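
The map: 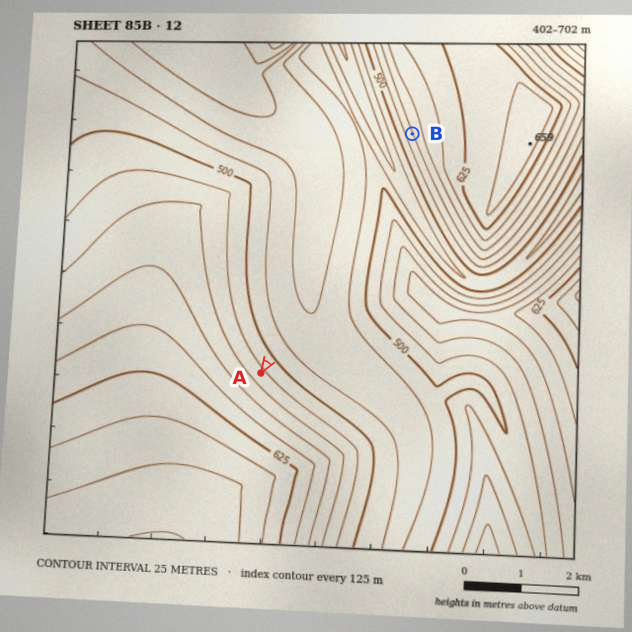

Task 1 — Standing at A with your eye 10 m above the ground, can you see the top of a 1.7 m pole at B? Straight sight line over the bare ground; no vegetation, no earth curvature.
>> yes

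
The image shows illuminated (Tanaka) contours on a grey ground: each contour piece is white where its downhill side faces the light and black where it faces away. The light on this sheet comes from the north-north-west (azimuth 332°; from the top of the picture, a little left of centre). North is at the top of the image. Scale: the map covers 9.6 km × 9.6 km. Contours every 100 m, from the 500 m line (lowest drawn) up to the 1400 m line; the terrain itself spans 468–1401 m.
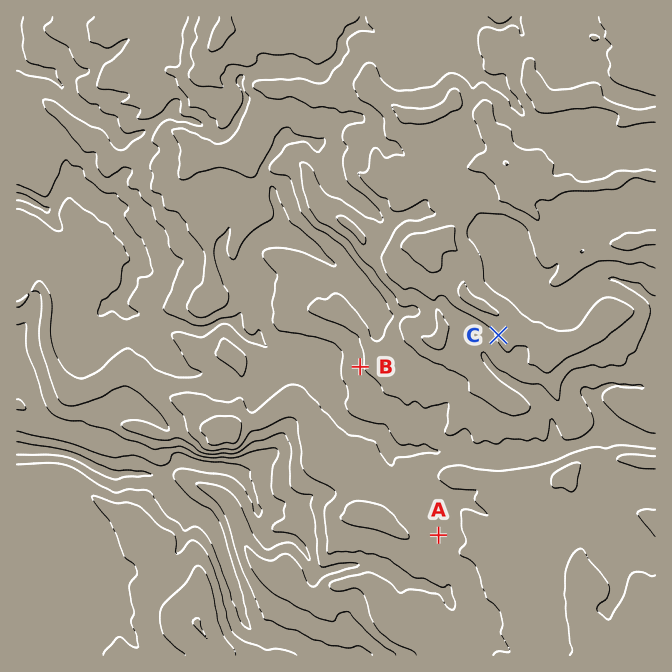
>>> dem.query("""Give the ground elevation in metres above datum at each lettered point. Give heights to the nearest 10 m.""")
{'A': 960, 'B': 990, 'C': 1220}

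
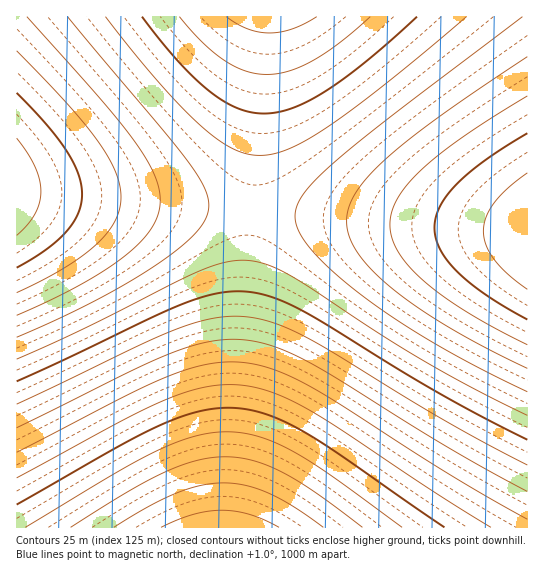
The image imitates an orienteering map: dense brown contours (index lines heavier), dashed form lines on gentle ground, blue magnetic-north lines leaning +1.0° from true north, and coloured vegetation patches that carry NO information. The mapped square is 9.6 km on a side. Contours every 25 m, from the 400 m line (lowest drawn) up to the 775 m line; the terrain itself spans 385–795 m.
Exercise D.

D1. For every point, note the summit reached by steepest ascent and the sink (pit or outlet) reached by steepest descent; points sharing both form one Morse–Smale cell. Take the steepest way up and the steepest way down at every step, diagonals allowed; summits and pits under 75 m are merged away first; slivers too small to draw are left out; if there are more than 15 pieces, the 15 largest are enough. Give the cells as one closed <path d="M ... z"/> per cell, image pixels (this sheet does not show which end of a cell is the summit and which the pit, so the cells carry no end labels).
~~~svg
<path d="M258 211l-5 0-2 3-23 313 299 1 1-295-5-2z"/><path d="M30 193l-14 1 0 333 211 1 25-317z"/><path d="M527 16l-260 0-2 5-13 189 275 22z"/><path d="M266 16l-249 0-1 177 235 18z"/>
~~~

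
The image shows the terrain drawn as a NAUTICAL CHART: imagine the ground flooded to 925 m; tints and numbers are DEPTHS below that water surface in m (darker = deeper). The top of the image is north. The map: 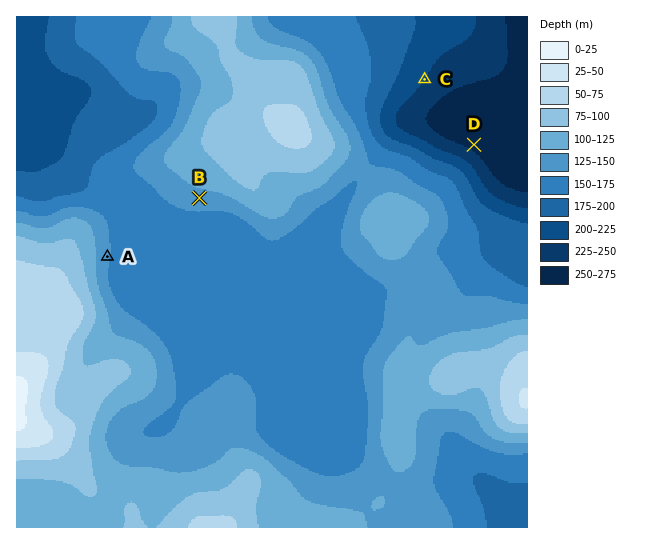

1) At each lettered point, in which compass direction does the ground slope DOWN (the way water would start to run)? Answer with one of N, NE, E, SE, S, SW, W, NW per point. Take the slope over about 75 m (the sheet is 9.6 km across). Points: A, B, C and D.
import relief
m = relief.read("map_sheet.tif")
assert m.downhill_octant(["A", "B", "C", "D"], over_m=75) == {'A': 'E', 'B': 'S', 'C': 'SE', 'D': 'NE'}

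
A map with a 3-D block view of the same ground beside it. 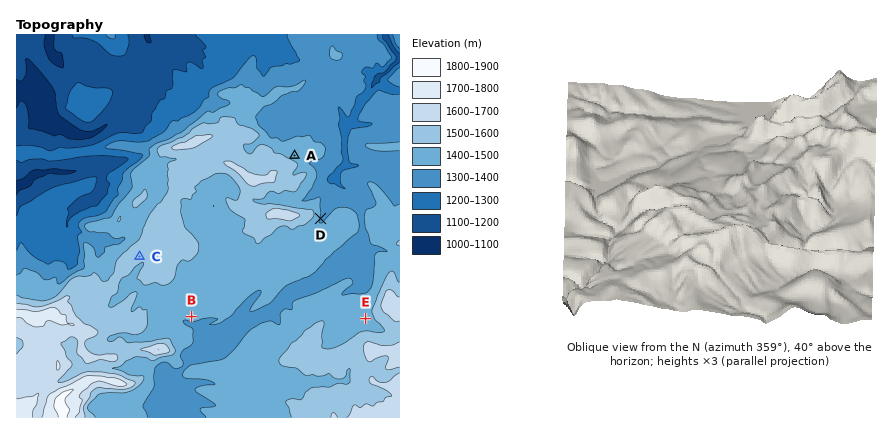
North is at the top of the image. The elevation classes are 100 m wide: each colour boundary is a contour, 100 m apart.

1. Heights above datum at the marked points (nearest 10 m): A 1440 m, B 1420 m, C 1530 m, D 1390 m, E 1450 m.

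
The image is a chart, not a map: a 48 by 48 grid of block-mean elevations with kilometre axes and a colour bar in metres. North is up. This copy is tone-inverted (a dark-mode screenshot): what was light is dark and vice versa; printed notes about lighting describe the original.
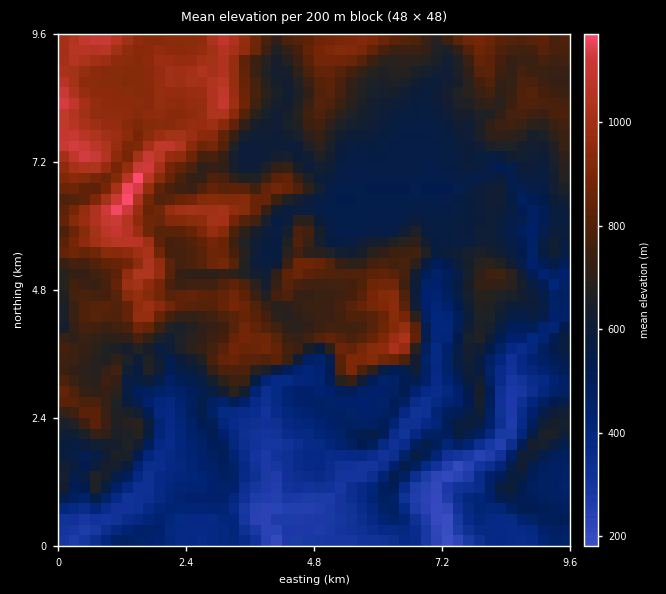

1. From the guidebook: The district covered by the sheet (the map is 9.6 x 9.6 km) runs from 160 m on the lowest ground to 1200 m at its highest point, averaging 640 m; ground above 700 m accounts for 35.3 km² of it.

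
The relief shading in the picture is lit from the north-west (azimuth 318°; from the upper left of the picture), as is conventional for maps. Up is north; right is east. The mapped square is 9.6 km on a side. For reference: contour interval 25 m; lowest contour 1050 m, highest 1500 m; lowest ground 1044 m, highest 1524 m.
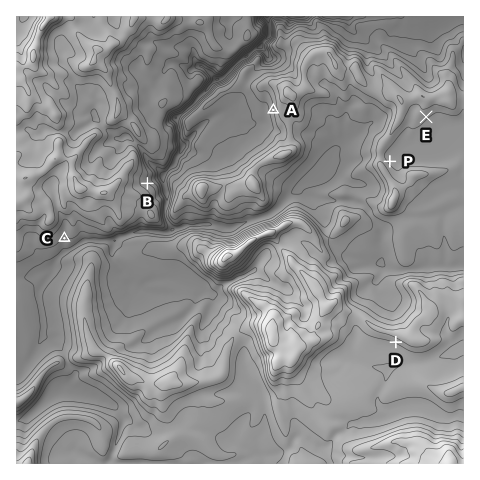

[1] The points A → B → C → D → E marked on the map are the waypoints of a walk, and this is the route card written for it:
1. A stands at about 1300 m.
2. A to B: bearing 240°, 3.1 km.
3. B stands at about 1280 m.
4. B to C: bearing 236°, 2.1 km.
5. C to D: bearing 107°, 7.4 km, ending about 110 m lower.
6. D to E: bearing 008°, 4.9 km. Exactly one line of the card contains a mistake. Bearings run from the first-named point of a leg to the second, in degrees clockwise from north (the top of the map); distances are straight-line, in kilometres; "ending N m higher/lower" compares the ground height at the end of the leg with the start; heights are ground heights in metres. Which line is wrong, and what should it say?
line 5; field sense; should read higher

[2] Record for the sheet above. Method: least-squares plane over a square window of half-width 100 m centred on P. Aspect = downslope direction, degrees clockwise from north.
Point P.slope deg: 7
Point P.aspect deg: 51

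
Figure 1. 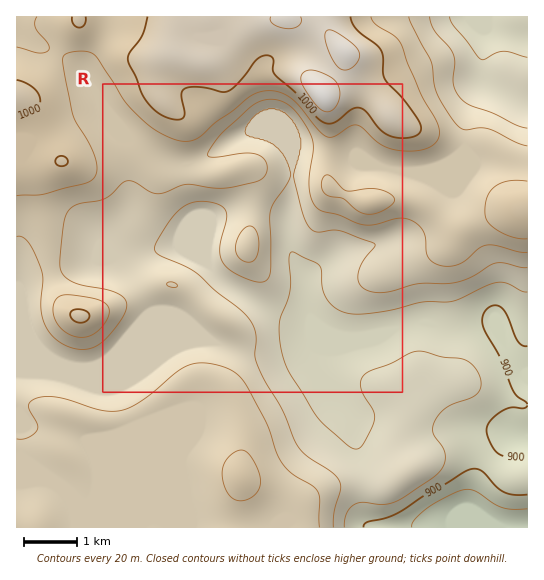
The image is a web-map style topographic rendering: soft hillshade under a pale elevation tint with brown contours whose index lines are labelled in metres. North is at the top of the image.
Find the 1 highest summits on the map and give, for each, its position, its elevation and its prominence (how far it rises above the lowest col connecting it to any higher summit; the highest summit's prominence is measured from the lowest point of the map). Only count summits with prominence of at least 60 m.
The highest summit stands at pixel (322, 95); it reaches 1031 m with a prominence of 167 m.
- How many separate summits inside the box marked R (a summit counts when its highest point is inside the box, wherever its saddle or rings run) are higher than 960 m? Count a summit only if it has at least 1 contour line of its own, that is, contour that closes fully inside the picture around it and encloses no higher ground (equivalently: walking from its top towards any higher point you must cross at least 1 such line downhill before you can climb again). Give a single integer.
3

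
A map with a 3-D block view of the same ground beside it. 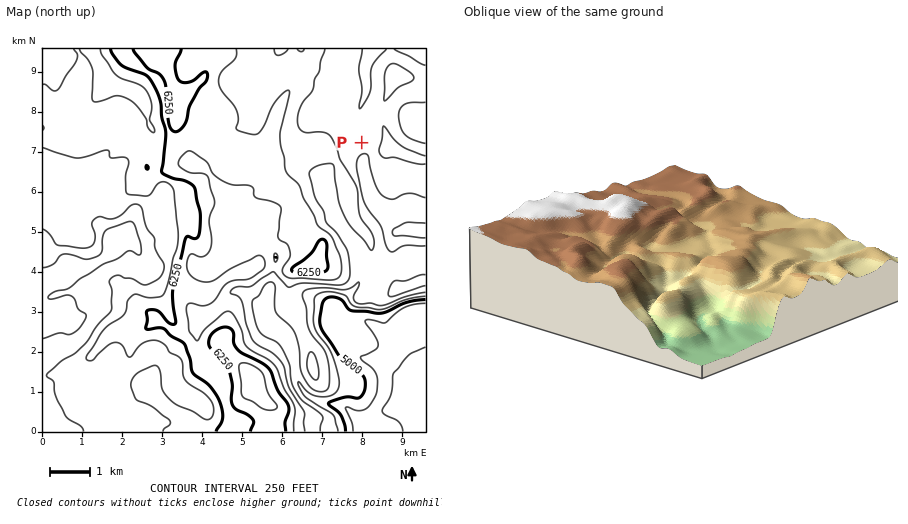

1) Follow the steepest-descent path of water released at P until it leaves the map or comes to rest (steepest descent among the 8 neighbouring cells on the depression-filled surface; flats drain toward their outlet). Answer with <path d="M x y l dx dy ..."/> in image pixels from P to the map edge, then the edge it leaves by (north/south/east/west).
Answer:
<path d="M362 142l-2-2-2-26 8-24 0-8 0-2-2-12 4-10 0-6 2-4"/>
exit: north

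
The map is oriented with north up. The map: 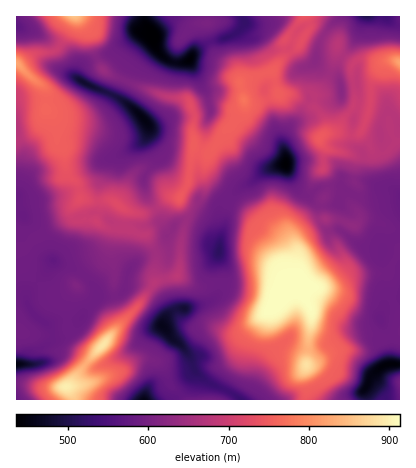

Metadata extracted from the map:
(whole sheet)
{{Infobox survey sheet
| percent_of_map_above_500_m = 96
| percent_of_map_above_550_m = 91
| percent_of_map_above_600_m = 66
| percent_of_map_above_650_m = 47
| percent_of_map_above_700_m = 31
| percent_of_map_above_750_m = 16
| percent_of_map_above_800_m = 7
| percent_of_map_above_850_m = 4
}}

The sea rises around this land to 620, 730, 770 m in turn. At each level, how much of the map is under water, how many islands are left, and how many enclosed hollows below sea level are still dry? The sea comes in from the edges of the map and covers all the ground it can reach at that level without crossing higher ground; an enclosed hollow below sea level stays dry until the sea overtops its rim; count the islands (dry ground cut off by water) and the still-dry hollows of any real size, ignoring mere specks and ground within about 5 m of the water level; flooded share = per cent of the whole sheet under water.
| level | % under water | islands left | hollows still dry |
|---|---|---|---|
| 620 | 44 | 1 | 0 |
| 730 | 78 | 2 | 0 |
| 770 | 90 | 1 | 0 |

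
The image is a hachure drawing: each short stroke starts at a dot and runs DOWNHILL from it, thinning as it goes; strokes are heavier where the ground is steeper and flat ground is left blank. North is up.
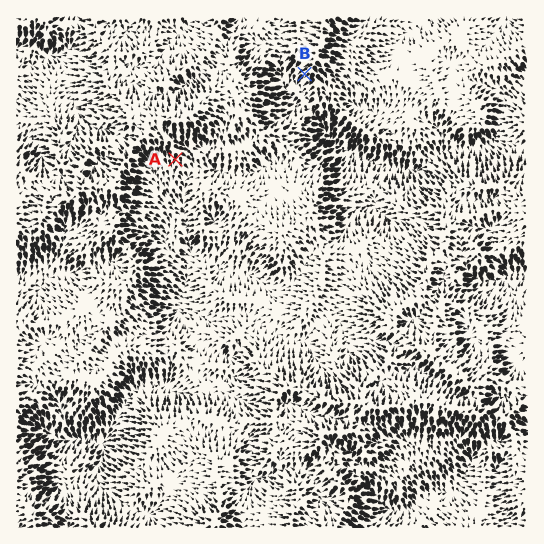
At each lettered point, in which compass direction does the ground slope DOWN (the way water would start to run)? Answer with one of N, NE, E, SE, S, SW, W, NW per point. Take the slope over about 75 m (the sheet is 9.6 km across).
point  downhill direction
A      S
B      SW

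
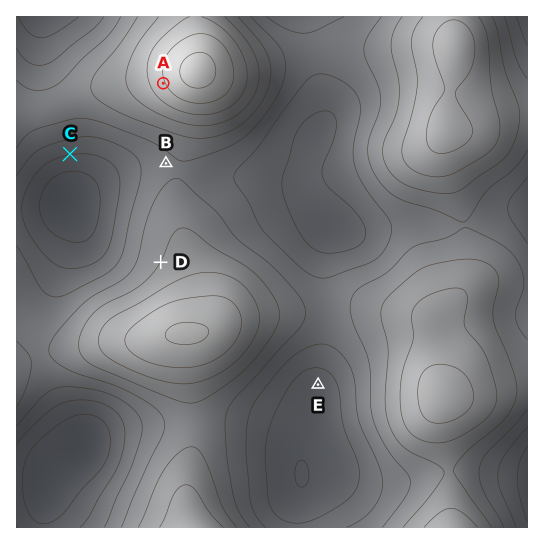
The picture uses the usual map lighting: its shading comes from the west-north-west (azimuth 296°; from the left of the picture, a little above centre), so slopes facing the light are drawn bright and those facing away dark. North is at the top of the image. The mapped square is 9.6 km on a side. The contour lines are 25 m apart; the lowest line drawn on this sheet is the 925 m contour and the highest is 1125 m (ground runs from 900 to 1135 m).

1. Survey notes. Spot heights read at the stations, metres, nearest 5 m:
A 1095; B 995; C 950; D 1025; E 935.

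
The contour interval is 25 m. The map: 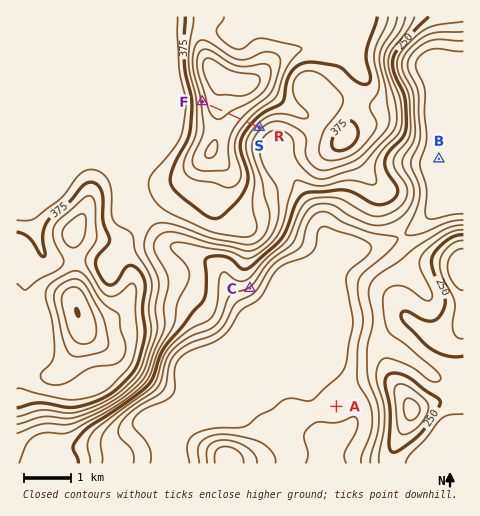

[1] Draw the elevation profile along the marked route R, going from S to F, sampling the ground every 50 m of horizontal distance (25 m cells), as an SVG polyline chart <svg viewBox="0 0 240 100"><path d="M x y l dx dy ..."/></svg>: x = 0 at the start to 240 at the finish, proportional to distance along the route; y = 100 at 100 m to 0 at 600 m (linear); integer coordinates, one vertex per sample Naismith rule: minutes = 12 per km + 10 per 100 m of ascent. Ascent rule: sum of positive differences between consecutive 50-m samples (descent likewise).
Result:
<svg viewBox="0 0 240 100"><path d="M0 53l9-2 9-2 9-2 9-3 9-2 9-2 9-2 8-2 9-1 9-2 9-1 9 0 9-1 9-1 9 0 9-1 9 0 9 0 9-1 9 0 9 0 9 0 9 1 8 0 9 2 9 1 8 2"/></svg>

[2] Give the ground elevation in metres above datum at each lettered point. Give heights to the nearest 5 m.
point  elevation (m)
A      165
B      140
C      195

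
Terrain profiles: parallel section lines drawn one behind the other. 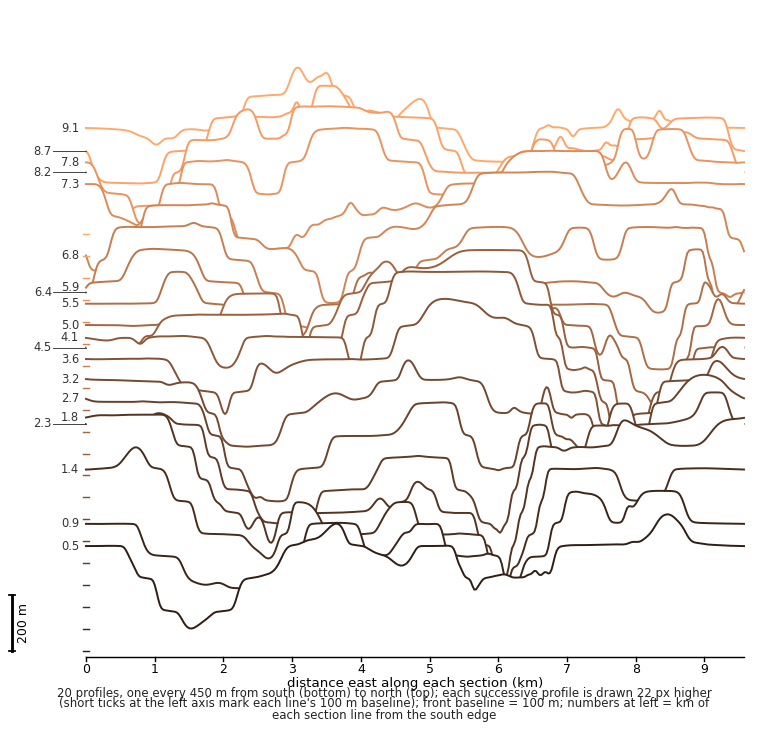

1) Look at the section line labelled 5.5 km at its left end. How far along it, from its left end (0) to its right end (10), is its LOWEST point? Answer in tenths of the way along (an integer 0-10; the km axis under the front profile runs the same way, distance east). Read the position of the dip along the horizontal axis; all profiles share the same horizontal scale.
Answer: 9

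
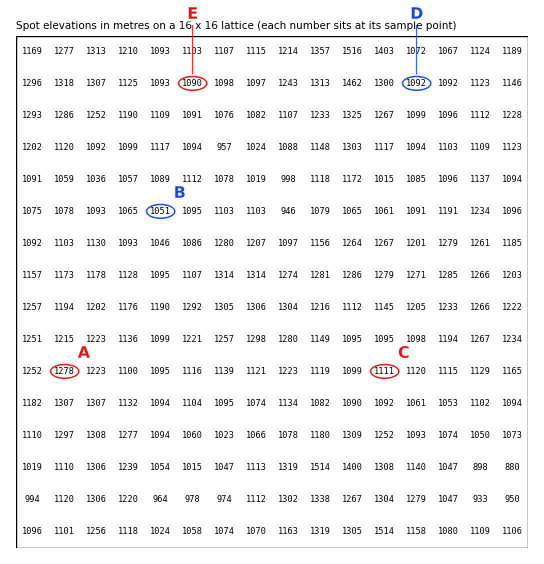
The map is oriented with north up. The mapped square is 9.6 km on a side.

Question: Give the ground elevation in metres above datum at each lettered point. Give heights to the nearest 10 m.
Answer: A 1280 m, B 1050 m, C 1110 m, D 1090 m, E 1090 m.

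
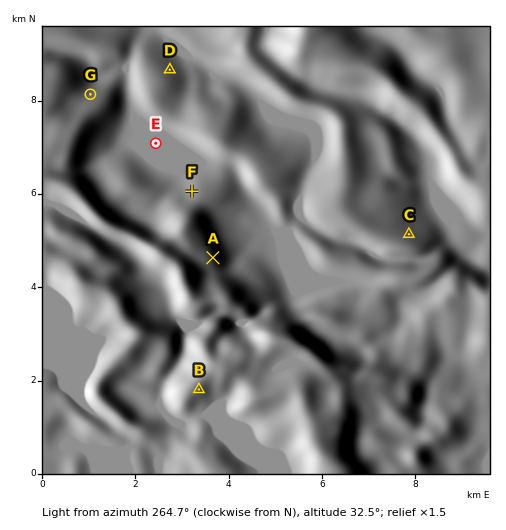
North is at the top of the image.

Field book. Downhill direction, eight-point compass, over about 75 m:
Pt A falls E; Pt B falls SE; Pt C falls NE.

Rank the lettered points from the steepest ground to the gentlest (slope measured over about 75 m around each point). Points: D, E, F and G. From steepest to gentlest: G D F E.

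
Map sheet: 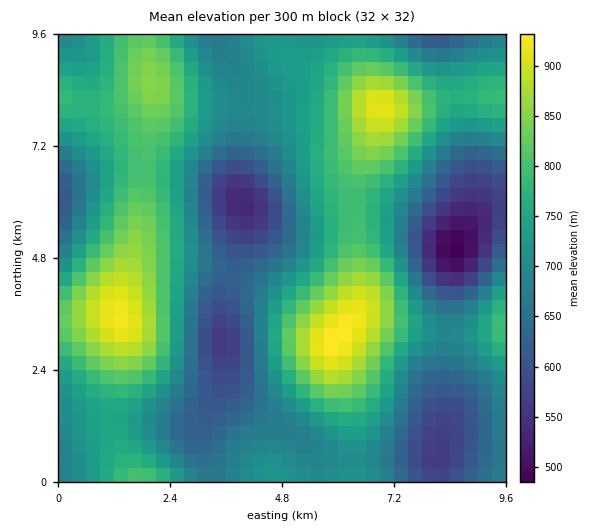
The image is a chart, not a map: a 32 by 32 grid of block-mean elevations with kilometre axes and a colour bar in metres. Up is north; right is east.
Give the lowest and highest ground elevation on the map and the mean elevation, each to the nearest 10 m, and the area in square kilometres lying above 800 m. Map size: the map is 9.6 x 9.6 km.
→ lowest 480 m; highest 940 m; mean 720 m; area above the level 20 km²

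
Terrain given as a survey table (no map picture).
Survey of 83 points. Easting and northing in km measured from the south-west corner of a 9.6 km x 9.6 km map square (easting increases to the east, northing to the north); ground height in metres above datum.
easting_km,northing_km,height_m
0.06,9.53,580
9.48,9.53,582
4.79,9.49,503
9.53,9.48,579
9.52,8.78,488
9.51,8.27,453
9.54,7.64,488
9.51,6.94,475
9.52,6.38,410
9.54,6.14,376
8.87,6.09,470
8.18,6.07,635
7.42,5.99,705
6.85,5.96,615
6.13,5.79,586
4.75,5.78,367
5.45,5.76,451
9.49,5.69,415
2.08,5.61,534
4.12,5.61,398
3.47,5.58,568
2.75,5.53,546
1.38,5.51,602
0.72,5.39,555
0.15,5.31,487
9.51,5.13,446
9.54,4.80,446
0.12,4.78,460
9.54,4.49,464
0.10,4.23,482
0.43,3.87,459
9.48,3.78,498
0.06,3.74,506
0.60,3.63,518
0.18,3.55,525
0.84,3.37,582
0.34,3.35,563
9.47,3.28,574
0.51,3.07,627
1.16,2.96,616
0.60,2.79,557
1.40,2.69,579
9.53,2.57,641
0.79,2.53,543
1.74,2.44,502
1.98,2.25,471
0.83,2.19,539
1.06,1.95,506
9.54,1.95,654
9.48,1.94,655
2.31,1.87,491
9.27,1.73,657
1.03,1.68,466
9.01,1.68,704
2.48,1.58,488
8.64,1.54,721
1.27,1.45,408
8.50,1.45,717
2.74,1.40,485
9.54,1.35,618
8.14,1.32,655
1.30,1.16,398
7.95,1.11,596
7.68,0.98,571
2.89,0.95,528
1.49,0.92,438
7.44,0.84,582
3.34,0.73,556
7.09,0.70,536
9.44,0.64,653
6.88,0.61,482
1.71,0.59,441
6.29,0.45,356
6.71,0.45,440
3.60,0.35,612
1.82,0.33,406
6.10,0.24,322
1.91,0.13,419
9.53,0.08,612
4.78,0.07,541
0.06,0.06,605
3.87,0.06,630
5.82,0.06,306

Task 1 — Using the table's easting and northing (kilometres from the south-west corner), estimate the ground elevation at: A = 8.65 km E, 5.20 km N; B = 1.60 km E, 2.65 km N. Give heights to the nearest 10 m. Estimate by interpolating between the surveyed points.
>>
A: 530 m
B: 540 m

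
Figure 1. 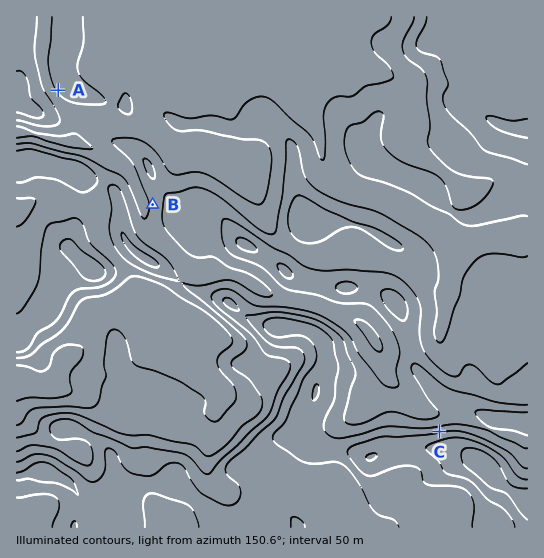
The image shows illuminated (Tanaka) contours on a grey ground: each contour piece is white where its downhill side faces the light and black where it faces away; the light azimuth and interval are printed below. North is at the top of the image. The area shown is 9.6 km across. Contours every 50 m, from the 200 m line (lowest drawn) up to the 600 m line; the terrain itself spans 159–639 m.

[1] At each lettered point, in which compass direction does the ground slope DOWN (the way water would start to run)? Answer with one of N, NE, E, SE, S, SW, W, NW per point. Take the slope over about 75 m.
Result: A SW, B W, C N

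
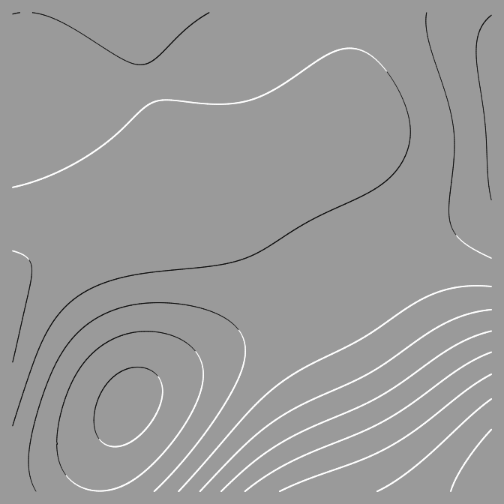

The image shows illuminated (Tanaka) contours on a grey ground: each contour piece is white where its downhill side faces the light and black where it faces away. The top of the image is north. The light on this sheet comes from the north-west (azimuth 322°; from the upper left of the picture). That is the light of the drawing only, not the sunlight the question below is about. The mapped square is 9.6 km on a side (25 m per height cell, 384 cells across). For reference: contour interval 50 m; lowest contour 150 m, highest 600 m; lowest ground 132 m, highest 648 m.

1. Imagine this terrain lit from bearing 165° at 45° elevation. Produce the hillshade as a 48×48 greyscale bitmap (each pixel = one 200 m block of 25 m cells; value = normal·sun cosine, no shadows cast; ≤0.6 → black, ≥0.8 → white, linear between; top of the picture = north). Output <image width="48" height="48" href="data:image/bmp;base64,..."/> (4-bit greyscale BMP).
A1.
<image width="48" height="48" href="data:image/bmp;base64,Qk32BAAAAAAAAHYAAAAoAAAAMAAAADAAAAABAAQAAAAAAIAEAAATCwAAEwsAABAAAAAAAAAAAAAAABEREQAiIiIAMzMzAERERABVVVUAZmZmAHd3dwCIiIgAmZmZAKqqqgC7u7sAzMzMAN3d3QDu7u4A////AIh3ZmVUQzIhEQAAARESIzNERVVVZmZmZoiHdmZVRDIiERAAARESIjM0REVVVVZmZpmIh3ZlVDMiIRERERESIiMzNEREVVVVVamZiHdmVUMyIhERERESIiIzMzNERERVVaqpmId2ZVRDMiIhERIiIiIiMzMzRERERLqqmYh3ZlVEMyIiIiIiIiIiIzMzMzRERLuqqZmId2VUQzMyIiIiIiIiIiIzMzMzM7u7qqmYh3ZlVEMzMzMzIiIiIiIiMzMzM7u7uqqZiHdmVVREMzMzMzMyIiIiIiMzIru7u7qqmYh3ZlVURERDMzMzMiIiIiIiIru7u7u6qZiHd2ZVVURERDMzMzMiIiIiIru7y7u7uqmYh3dmZVVVRERDMzMzIiIiIbu8zMzLu7qpmId3ZmZVVVRERDMzMiIiIbu8zMzMzLuqqZiId3ZmZVVVREMzMyIiEau8zMzMzMu7qpmYiHd3ZmZVVERDMzIiIau7zMzd3MzLuqqZiIh3d2ZmVVREMzMiIaq7zM3d3czMu6qpmYiId3dmZVVEQzMiIZq7vMzd3dzMy7qqmZmIiHd2ZmVVRDMyIpqrvMzN3dzMy7uqqZmYiId3dmZVVEQzIpmqu8zM3dzMy7u6qpmZmIiHd2ZlVURDMomaq7zMzMzMy7u6qqmZmYiIh3dmZVREM4iZqru8zMzMu7u6qqqZmZmIiHd2ZlVUQ3iJmqq7u7u7u7uqqqqZmZmZiIh3dmZVRHeImZqqq7u7u6qqqqqpmZmZmYiHd3ZmVXd4iJmaqqqqqqqqqqqqqZmZmZmIh3d2ZWd3eIiZmZmaqqqqmZqqqqqpmZmYiId3dmZnd3iIiJmZmZmZmZmZqqqqqpmZmIiHd2ZmZ3d3iIiImZmZmZmZqqqqqqmZmZiIh2ZmZmd3d4iIiIiZmZmZmqqqqqqpmZmIiGZmZmZnd3d4iIiIiZmZmaqqqqqqmZmZiGZmZmZmd3d3eIiIiImZmZqqqqqqmZmZmGZmZmZmZnd3d3iIiIiZmZmaqqqqqZmZmWZmZmZmZmd3d3d4iIiImZmZmqqqmZmZmWZmZmZmZmd3d3d3eIiIiJmZmZmZmZmZmXZmZmZmZnd3d3d3d3eIiIiZmZmZmZmZmXd3dmZnd3d3d3d3d3d3iIiImZmZmZmZmXd3d3d3d3d3d3d3d3d3d3iIiIiIiIiImYh3d3d3d3d3d3d3d3d3d3d4iIiIiIiIiYiIiIiHd3d3d3d3dmZmd3d3eIiIiIiIiIiIiIiIiIiHd3d3dmZmZ3d3d3eIiIiIiJmIiIiIiIiIh3d3d2ZmZmd3d3d3iIiIiJmZmIiIiIiIiId3d3ZmZmd3d3d3eIiIiZmZmZmZmZiIiIiHd3d3Znd3d3d3eIiIiZmZmZmZmZmZmIiIh3d3d3d3d3d3iIiImZmZmZmZmZmZmZmIiId3d3d3d3d4iIiJmaqZmZmZmZmZmZmZmIiId3d3d3eIiIiZmaqpmZmZmaqqqqqZmZmIiId3d4iIiJmZmqqqmZmZmqqqqqqqmZmYiIiIiIiIiZmZqg=="/>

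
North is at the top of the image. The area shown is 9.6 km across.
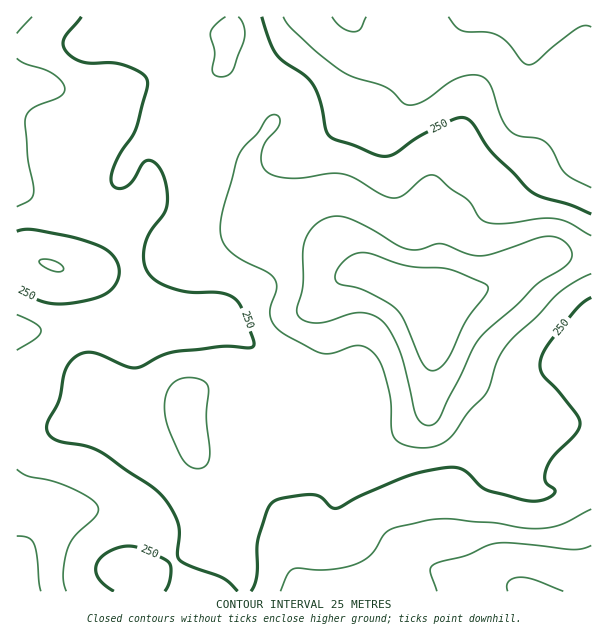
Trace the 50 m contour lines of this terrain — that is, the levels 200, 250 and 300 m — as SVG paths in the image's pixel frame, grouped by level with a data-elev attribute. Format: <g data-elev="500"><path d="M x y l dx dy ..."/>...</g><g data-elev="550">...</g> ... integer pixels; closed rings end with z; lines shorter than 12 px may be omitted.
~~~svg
<g data-elev="200"><path d="M437 591l-7-19 2-6 9-4 26-7 24-11 19-1 63 7 9-1 9-4"/><path d="M17 536l12 2 5 7 7 46"/><path d="M591 27l-6-2-7 3-25 19-17 15-8 3-6-3-13-18-9-8-12-4-26-1-6-4-8-10"/><path d="M366 17l-5 12-7 3-12-4-10-11"/></g><g data-elev="250"><path d="M165 591l5-13 1-9-2-6-6-5-19-8-15-4-10 1-11 5-7 6-4 6-1 8 2 6 6 6 10 7"/><path d="M251 591l6-15 0-30 2-12 10-27 4-5 6-3 24-4 12 0 7 3 10 10 4 0 26-13 45-19 19-5 26-4 7 1 6 3 16 15 10 5 40 10 12-1 10-5 2-3-1-3-6-4-3-5 1-12 7-12 24-24 3-6 0-4-3-8-16-19-18-20-3-7 0-8 8-15 24-31 10-11 9-6"/><path d="M17 289l18 10 12 4 13 1 17-2 19-4 12-6 9-10 2-10-2-9-4-8-7-6-10-4-24-8-34-7-12-1-9 2"/><path d="M591 214l-21-9-29-8-11-6-38-38-19-30-8-5-7 0-12 5-27 14-24 17-8 2-10-1-23-10-22-7-6-7-6-29-6-16-9-11-21-13-8-8-6-11-8-26"/><path d="M81 17l-17 22 0 8 5 7 8 6 9 3 25 0 14 2 15 7 7 8 0 9-11 39-4 8-15 23-4 11-2 9 1 4 2 4 5 2 6-2 8-7 10-17 6-3 7 4 7 12 4 15 0 15-3 7-13 17-5 12-3 15 4 13 9 11 18 8 17 3 28 1 14 4 5 5 4 6 12 36-1 3-4 1-25-2-51 6-11 3-19 11-8 2-10-2-30-13-8-1-7 2-8 6-6 9-7 30-11 23-1 9 4 6 6 4 29 5 13 5 57 39 13 14 9 18 1 11-2 21 2 6 10 6 33 12 7 4 9 9"/></g><g data-elev="300"><path d="M425 425l7 0 7-6 34-70 9-13 34-31 21-21 24-15 8-6 2-5 1-6-3-6-5-5-9-4-12 0-49 16-15 3-12-2-26-10-6 0-16 6-12-1-10-4-34-20-21-8-8-1-8 2-8 4-7 8-5 9-3 9 0 36-6 24 1 7 5 5 11 3 12-1 22-8 11-1 12 1 10 6 9 10 9 18 5 18 11 47 4 7z"/></g>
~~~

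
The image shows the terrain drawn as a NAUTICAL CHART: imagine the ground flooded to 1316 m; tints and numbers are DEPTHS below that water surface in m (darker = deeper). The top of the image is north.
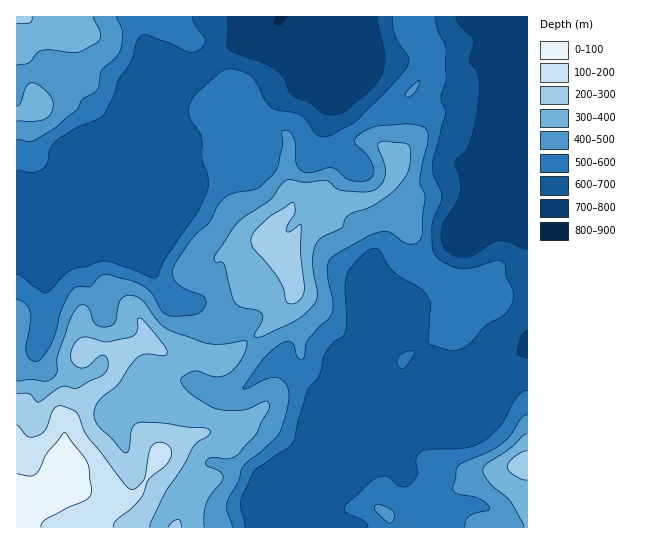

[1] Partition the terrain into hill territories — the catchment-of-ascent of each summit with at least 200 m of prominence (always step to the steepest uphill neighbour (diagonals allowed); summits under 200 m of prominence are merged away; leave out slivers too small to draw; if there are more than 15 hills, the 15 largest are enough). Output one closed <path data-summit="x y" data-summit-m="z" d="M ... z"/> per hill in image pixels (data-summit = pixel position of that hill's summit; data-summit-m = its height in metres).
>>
<path data-summit="69 482" data-summit-m="1292" d="M527 16l-245 0-4 5-17 7-10 8-33 19-38 35-7 15-1 10-1 27 4 20-23 56-11 14-14 1-12-4-61 0-11-4-27 4 1 299 297 0 1-7-4-12 8-16 26-17 20-21 29-20 11-11 17-1 9-7 16-7 5-4-3-22 4-4 18-8 30 0 27-24z"/><path data-summit="17 17" data-summit-m="1028" d="M281 16l-264 0-1 211 27-2 11 4 61 0 12 4 14-1 11-14 23-56-4-20 1-27 1-10 7-15 38-35 33-19 10-8 17-7z"/><path data-summit="526 465" data-summit-m="1062" d="M527 348l-26 23-30 0-18 8-4 4 3 22-5 4-16 7-9 7-17 1-11 11-29 20-20 21-26 17-8 16 4 18 212 1z"/>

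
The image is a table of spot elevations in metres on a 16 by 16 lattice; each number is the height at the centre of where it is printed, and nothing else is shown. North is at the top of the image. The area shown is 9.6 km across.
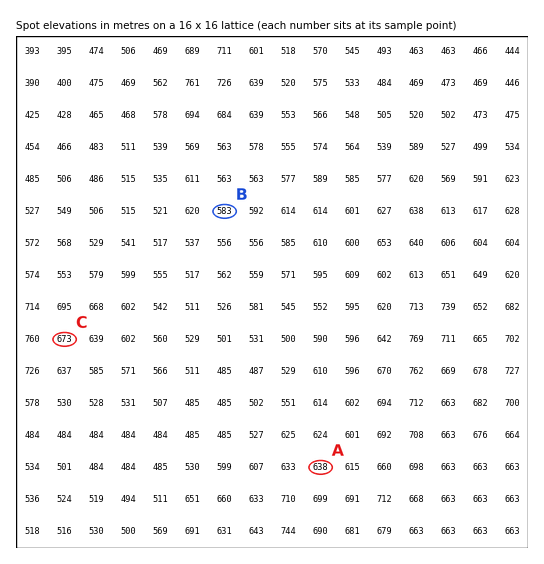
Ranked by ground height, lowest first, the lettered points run B A C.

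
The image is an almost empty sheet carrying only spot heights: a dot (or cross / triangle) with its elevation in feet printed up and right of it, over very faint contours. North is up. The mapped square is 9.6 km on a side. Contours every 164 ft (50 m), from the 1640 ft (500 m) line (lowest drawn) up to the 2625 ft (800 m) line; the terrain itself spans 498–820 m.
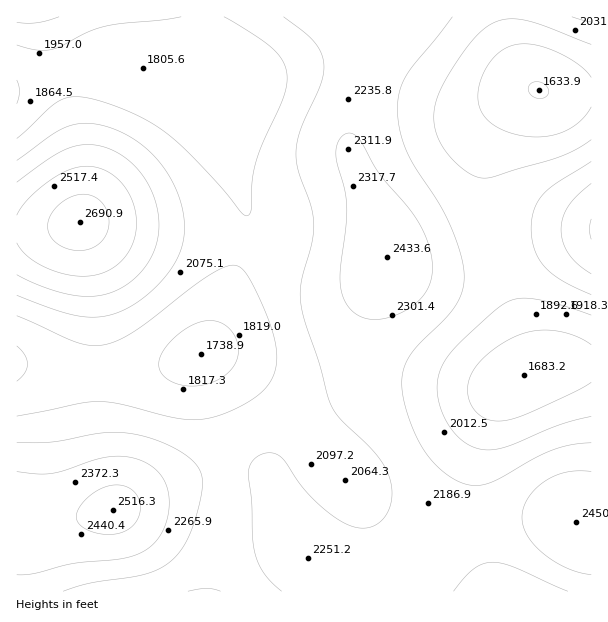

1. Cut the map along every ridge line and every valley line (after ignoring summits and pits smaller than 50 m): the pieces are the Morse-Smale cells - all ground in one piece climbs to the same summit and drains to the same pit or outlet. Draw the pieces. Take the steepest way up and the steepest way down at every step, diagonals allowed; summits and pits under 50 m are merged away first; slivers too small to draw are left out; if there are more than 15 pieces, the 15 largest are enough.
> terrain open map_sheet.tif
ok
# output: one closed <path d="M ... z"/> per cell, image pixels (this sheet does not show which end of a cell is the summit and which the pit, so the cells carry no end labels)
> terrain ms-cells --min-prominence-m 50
<path d="M200 355l-36 12-45 6-42 0-50-7-11 0 0 164 4 9 4 16 2 37 185-1 11-64 1-44-6-39-17-70z"/><path d="M383 16l-178 1-6 66 4 3 15 4 2 5 8 55 19 62 0 21-4 15 65 23 22 5 23 0 13-4 14-6 8-8-10-42-26-57-3-15 3-25 21-84 5-12z"/><path d="M125 64l-23 0-25 4-54 16-7 3 0 141 25 1 36-6 13 0 50 9 67 8 35 8 5-15 0-21-19-62-10-60-23-5-54-18z"/><path d="M510 16l-126 0-8 10-21 79-6 39 3 15 26 57 10 42 8 6 18 4 33 2 32-5 20-7-9-33-4-27 1-46 7-21 14-20 19-17 9-4-10-13-8-17-6-22z"/><path d="M210 354l-9 0-2 9 18 81 6 39 0 30-12 78 179 1 12-9 18-19 10-16 4-12 0-17-6-18-20-40-4-3-33 18-17 6-6 0-48-63-31-31-32-22z"/><path d="M90 223l-74 7 0 135 61 8 42 0 45-6 39-13 7-9 7-16 25-80-2-2-33-7-67-8z"/><path d="M245 248l-4 4-24 77-7 16-6 8 15 3 18 10 32 22 31 31 48 63 6 0 17-6 34-18-32-57-6-20-3-21 3-42 21-58-8 6-14 6-13 4-23 0-22-5z"/><path d="M498 259l-19 6-32 5-33-2-18-4-7-5-3 4-19 55-3 42 3 21 6 20 32 56 3 0 42-27 48-39 32-20 0-14-4-16z"/><path d="M591 362l-34 2-35 12-24 15-48 39-44 28 22 43 6 18-2 27 9-11 9-5 36-7 45-5 29 0 16 4 11 4 5-1z"/><path d="M539 90l-12 4-19 17-14 20-7 21-1 46 4 27 10 34 51-17 41-9 0-140-46-1z"/><path d="M560 518l-48 2-36 4-26 6-9 5-8 8-18 27-24 21 200 1 1-65z"/><path d="M204 16l-187 0-1 70 49-14 37-8 23 0 16 3 59 18-1-19 5-24z"/><path d="M591 234l-40 8-52 18 30 91 1 22 27-9 35-2z"/><path d="M591 16l-80 1 1 21 6 22 8 17 11 13 9 2 46 0z"/><path d="M17 530l-1 61 8 1 0-37z"/>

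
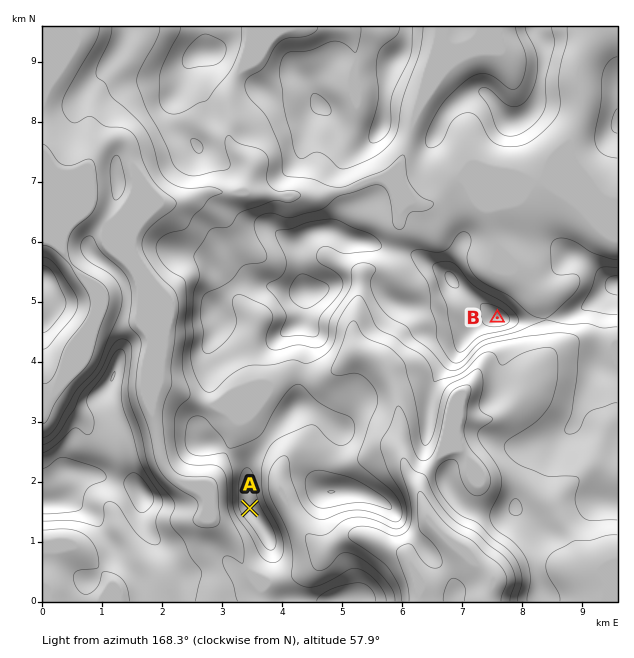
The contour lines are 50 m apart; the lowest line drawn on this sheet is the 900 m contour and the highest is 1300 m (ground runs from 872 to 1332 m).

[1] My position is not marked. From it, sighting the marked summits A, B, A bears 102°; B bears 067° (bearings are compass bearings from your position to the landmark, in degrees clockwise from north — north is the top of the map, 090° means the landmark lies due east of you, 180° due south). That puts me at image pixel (116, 480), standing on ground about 1140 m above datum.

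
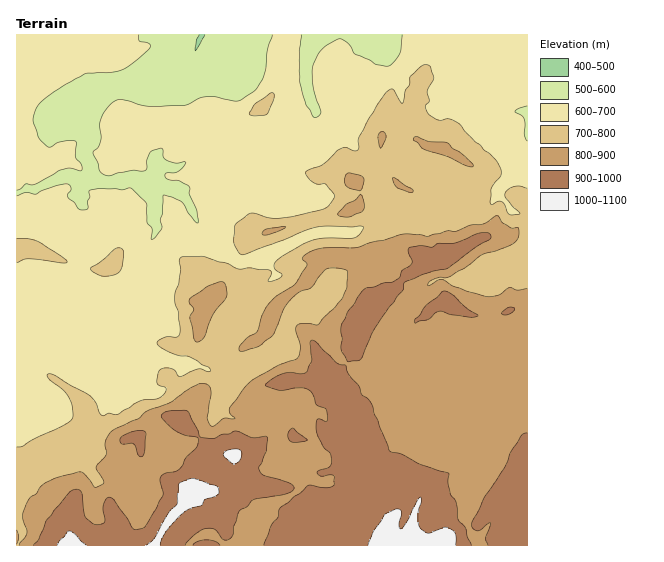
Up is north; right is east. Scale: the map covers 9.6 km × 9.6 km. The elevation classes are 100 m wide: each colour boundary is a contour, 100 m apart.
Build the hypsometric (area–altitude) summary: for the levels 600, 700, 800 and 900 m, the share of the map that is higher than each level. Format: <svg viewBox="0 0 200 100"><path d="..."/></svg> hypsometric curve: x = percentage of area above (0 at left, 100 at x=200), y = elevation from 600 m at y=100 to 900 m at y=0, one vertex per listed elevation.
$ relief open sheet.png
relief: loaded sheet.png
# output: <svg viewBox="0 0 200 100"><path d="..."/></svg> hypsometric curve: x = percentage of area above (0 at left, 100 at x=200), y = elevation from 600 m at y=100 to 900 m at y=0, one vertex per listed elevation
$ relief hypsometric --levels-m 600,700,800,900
<svg viewBox="0 0 200 100"><path d="M184 100l-68-33-37-34-46-33"/></svg>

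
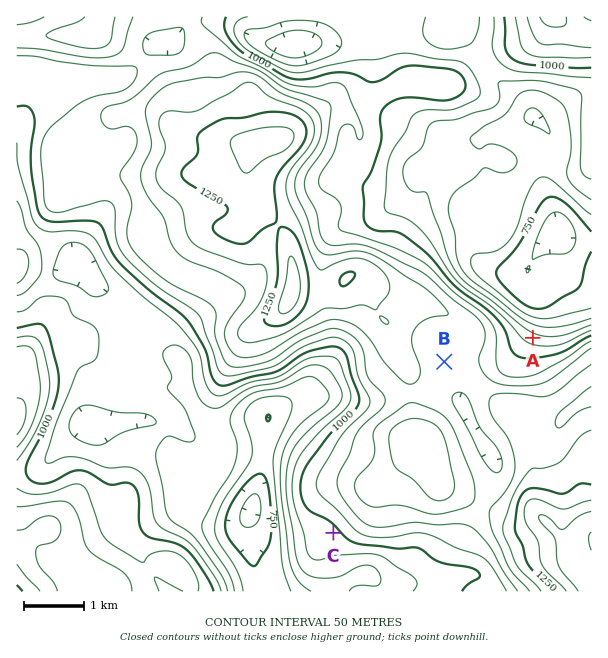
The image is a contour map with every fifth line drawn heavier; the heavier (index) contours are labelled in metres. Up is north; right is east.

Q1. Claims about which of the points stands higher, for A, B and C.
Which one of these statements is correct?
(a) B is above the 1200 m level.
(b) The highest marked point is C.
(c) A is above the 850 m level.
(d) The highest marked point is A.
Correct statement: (c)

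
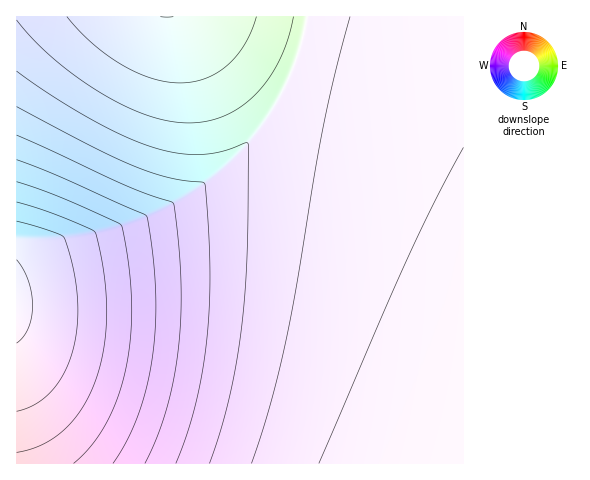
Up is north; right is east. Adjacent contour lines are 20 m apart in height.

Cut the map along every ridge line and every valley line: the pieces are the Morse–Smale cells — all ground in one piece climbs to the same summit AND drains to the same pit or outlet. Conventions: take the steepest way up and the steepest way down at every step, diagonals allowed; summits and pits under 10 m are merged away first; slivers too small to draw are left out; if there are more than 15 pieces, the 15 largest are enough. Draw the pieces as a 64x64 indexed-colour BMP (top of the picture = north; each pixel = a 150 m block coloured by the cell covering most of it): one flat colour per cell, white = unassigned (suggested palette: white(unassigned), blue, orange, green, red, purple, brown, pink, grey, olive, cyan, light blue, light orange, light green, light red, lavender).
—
<image width="64" height="64" href="data:image/bmp;base64,Qk12CAAAAAAAAHYAAAAoAAAAQAAAAEAAAAABAAQAAAAAAAAIAAATCwAAEwsAABAAAAAAAAAA////ALR3HwAOf/8ALKAsACgn1gC9Z5QAS1aMAMJ34wB/f38AIr28AM++FwDox64AeLv/AIrfmACWmP8A1bDFABERERERERERERERERERERERERERERERERERERERERERERERERERERERERERERERERERERERERERERERERERERERERERERERERERERERERERERERERERERERERERERERERERERERERERERERERERERERERERERERERERERERERERERERERERERERERERERERERERERERERERERERERERERERERERERERERERERERERERERERERERERERERERERERERERERERERERERERERERERERERERERERERERERERERERERERERERERERERERERERERERERERERERERERERERERERERERERERERERERERERERERERERERERERERERERERERERERERERERERERERERERERERERERERERERERERERERERERERERERERERERERERERERERERERERERERERERERERERERERERERERERERERERERERERERERERERERERERERERERERERERERERERERERERERERERERERERERERERERERERERERERERERERERERERERERERERERERERERERERERERERERERERERERERERERERERERERERERERERERERERERERERERERERERERERERERERERERERERERERERERERERERERERERERERERERERERERERERERERERERERERERERERERERERERERERERERERERERERERERERERERERERERERERERERERERERERERERERERERERERERERERERERERERERERERERERERERERERERERERERERERERERERERERERERERERERERERERERERERERERERERERERERERERERERERERERERERERERERERERERERERERERERERERERERERERERERERERERERERERERERERERERERERERERERERERERERERERERERERERERERERERERERERERERERERERERERERERERERERERERERERERERERERERERERERERERERERERERERERERERERERERERERERERERERERERERERERERERERERERERERERERERERERERERERERERERERERERERERERERERERERERERERERERERERERERERERERERERERERIREREREREREREREREREREREREREREREREREREREREREiERERERERERERERERERERERERERERERERERERERERESIiIRERERERERERERERERERERERERERERERERERERERIiIiIhEREREREREREREREREREREREREREREREREREREiIiIiIiERERERERERERERERERERERERERERERERERESIiIiIiIiIRERERERERERERERERERERERERERERERERIiIiIiIiIiIhEREREREREREREREREREREREREREREREiIiIiIiIiIiIhERERERERERERERERERERERERERERESIiIiIiIiIiIiIhERERERERERERERERERERERERERERIiIiIiIiIiIiIiIhEREREREREREREREREREREREREREiIiIiIiIiIiIiIiIhERERERERERERERERERERERERESIiIiIiIiIiIiIiIiIRERERERERERERERERERERERERIiIiIiIiIiIiIiIiIiEREREREREREREREREREREREREiIiIiIiIiIiIiIiIiIiERERERERERERERERERERERESIiIiIiIiIiIiIiIiIiIhERERERERERERERERERERERIiIiIiIiIiIiIiIiIiIiIREREREREREREREREREREREiIiIiIiIiIiIiIiIiIiIiERERERERERERERERERERESIiIiIiIiIiIiIiIiIiIiIhERERERERERERERERERERIiIiIiIiIiIiIiIiIiIiIiIREREREREREREREREREREiIiIiIiIiIiIiIiIiIiIiIhERERERERERERERERERESIiIiIiIiIiIiIiIiIiIiIiIRERERERERERERERERERIiIiIiIiIiIiIiIiIiIiIiIiEREREREREREREREREREiIiIiIiIiIiIiIiIiIiIiIiIhERERERERERERERERESIiIiIiIiIiIiIiIiIiIiIiIiERERERERERERERERERIiIiIiIiIiIiIiIiIiIiIiIiIhEREREREREREREREREiIiIiIiIiIiIiIiIiIiIiIiIiERERERERERERERERESIiIiIiIiIiIiIiIiIiIiIiIiIhERERERERERERERERIiIiIiIiIiIiIiIiIiIiIiIiIiEREREREREREREREREiIiIiIiIiIiIiIiIiIiIiIiIiIhERERERERERERERESIiIiIiIiIiIiIiIiIiIiIiIiIiERERERERERERERERIiIiIiIiIiIiIiIiIiIiIiIiIiIREREREREREREREREiIiIiIiIiIiIiIiIiIiIiIiIiIiERERERERERERERESIiIiIiIiIiIiIiIiIiIiIiIiIiIRERERERERERERERIiIiIiIiIiIiIiIiIiIiIiIiIiIhEREREREREREREREiIiIiIiIiIiIiIiIiIiIiIiIiIiERERERERERERERESIiIiIiIiIiIiIiIiIiIiIiIiIiIhERERERERERERER"/>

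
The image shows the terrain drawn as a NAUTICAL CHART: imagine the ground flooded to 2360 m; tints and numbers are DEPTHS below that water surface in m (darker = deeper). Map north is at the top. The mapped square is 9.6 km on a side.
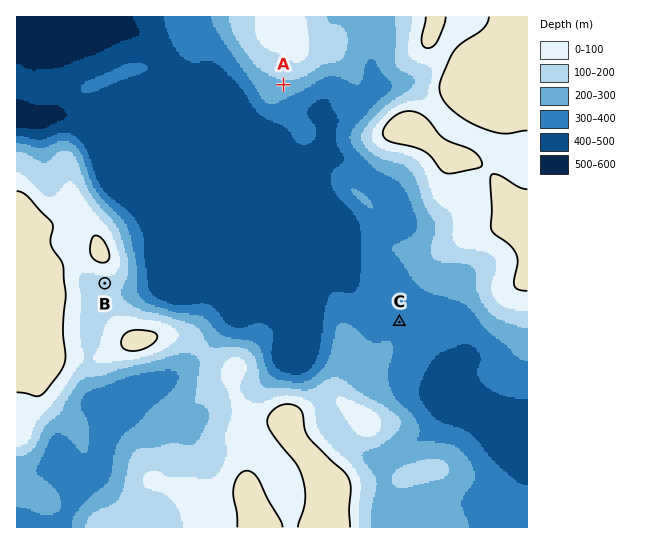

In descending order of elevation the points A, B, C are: B A C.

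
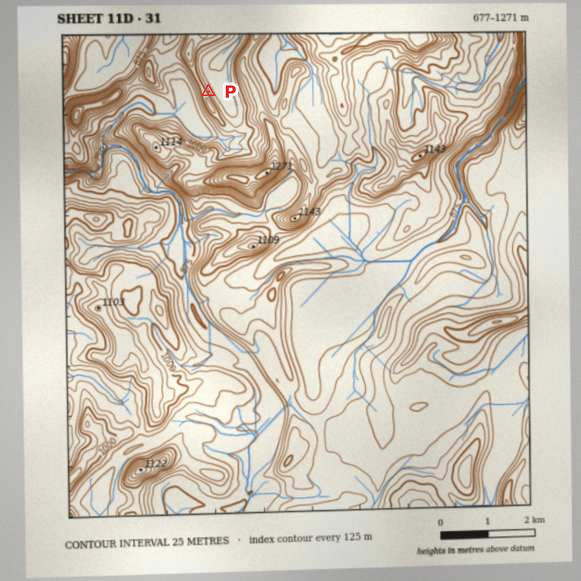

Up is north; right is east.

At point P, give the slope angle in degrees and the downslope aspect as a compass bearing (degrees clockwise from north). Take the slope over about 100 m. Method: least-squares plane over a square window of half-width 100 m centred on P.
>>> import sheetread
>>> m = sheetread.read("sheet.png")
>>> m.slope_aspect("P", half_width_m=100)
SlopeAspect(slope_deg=21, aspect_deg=62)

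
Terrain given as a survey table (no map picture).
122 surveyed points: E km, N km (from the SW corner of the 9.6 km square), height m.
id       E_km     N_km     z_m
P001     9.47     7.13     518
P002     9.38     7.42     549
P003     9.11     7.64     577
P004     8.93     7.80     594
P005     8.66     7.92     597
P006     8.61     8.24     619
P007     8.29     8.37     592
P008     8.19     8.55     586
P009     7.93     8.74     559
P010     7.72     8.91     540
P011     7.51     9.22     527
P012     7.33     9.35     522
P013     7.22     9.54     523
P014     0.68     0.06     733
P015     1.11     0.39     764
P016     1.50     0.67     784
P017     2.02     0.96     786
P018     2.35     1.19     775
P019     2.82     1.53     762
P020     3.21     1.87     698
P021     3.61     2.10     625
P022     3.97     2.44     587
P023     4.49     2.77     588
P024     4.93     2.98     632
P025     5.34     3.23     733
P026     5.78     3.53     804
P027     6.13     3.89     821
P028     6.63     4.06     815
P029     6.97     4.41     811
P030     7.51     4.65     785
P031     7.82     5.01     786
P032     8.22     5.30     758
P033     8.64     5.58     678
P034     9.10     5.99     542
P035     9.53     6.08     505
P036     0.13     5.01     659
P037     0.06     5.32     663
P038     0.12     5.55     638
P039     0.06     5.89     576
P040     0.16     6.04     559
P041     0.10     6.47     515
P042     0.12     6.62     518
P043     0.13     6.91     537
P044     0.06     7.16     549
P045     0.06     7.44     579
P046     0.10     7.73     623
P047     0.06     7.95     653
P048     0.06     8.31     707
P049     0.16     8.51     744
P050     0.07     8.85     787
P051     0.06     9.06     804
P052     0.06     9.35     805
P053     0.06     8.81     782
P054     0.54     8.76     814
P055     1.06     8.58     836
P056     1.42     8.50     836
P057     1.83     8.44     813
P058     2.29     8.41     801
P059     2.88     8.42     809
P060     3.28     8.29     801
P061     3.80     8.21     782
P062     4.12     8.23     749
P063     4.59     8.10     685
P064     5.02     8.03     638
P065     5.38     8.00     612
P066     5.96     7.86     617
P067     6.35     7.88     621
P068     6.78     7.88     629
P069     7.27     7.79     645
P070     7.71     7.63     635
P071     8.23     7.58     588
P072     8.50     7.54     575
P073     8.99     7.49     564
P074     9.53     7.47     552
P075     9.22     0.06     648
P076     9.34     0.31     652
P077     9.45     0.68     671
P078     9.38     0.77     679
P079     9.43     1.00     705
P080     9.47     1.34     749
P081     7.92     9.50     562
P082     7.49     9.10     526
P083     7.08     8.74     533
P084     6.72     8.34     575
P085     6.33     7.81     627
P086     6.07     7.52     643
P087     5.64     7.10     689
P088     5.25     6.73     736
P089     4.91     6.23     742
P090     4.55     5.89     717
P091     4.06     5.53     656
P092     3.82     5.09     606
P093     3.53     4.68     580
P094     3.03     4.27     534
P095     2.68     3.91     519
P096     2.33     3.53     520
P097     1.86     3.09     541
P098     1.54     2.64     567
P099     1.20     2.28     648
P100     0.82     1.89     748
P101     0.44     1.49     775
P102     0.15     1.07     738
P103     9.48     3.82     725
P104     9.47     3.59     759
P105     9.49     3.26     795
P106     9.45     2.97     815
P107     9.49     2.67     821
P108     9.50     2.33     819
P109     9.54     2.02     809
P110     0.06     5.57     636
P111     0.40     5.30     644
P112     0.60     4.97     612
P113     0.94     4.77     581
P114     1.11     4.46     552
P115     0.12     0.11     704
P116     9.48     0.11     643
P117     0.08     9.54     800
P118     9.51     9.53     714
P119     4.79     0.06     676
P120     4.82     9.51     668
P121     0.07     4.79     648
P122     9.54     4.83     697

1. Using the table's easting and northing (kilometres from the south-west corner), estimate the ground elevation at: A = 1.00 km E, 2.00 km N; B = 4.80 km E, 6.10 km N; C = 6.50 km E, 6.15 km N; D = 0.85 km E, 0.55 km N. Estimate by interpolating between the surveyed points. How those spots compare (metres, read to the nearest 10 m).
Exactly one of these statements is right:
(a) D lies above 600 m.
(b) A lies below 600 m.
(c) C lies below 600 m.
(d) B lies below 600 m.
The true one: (a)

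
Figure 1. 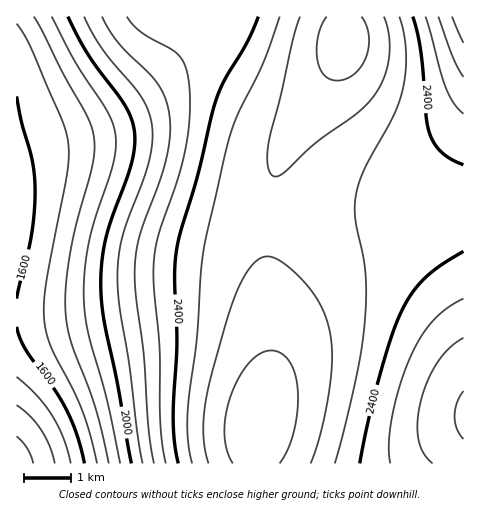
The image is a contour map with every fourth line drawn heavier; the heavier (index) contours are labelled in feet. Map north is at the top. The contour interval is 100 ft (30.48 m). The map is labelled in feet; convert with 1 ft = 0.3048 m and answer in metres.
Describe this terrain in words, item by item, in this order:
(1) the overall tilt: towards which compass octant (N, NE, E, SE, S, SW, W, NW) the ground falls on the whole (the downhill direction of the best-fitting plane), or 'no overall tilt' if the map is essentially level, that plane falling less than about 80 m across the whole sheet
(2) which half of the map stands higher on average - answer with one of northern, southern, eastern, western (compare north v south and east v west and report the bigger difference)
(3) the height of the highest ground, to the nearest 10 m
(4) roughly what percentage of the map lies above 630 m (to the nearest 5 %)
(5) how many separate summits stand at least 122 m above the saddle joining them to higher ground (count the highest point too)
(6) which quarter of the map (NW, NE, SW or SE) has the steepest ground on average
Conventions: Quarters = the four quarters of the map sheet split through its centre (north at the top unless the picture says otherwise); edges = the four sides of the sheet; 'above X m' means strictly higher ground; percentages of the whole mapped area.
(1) Overall the map slopes down towards the west.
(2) The eastern half stands higher on average than the western half.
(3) About 840 m is the highest elevation on the sheet.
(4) Ground above 630 m makes up about 75 % of the sheet.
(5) Counting only tops that stand 122 m proud, the map has 1 summit.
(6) The steepest ground, on average, is in the south-west quarter.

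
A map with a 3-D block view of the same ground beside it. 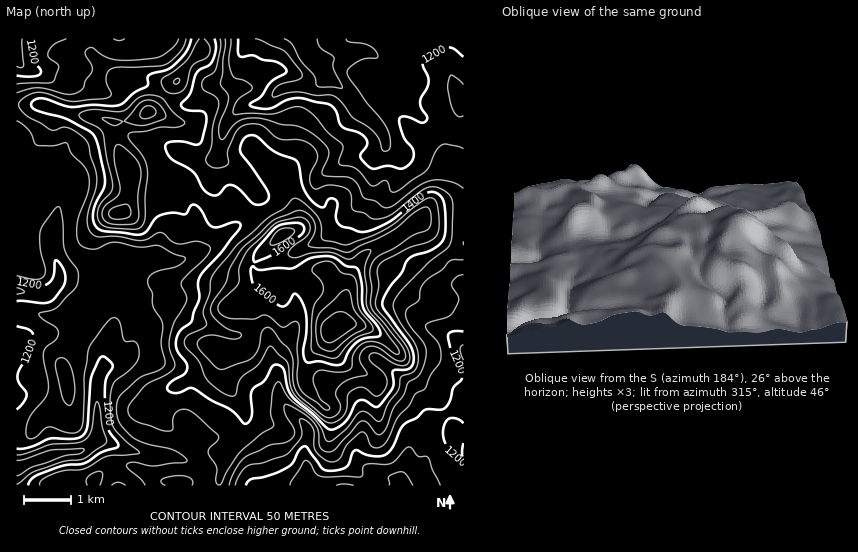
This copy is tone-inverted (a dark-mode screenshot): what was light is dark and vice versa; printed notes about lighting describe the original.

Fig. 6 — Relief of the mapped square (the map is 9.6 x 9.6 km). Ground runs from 1060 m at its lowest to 1790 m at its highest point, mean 1340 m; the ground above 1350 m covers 38.5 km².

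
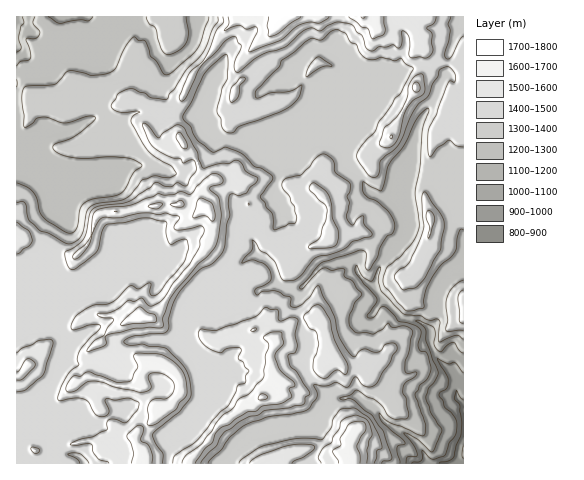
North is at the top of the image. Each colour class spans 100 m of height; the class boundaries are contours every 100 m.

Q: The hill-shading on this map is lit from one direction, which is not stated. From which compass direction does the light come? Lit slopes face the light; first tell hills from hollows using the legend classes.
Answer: W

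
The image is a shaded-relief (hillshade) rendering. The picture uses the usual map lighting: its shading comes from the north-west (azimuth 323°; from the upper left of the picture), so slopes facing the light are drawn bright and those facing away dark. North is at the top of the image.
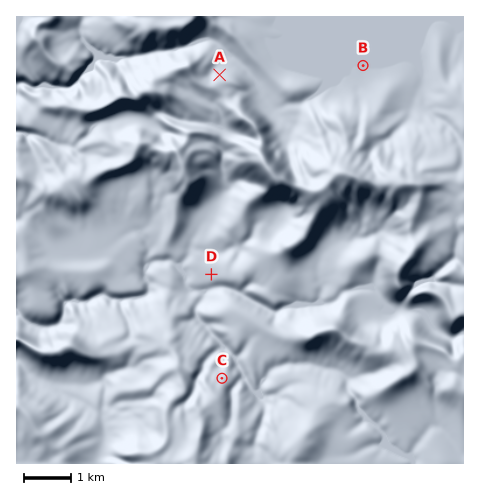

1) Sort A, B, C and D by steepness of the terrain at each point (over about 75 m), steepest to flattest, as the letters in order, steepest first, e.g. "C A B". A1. A C D B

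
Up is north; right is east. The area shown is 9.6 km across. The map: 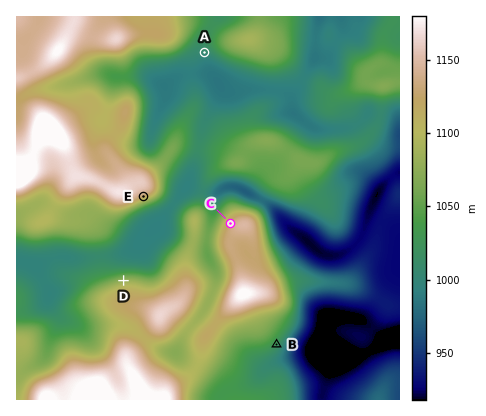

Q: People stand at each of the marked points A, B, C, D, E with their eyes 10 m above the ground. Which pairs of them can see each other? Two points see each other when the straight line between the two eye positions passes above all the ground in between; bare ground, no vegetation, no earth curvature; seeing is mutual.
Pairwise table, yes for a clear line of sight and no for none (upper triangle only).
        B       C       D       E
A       no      yes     no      no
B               no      no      no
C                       yes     yes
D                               yes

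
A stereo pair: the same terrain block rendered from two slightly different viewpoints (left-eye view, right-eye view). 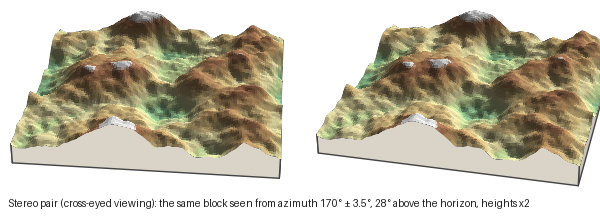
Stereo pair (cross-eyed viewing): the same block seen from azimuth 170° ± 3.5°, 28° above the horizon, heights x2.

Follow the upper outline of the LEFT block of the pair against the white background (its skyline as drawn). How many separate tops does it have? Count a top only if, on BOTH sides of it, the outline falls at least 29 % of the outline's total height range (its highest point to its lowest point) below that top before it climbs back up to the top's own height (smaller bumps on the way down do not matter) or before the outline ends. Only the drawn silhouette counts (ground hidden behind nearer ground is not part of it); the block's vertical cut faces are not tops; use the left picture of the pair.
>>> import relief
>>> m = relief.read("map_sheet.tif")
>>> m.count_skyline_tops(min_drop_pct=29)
0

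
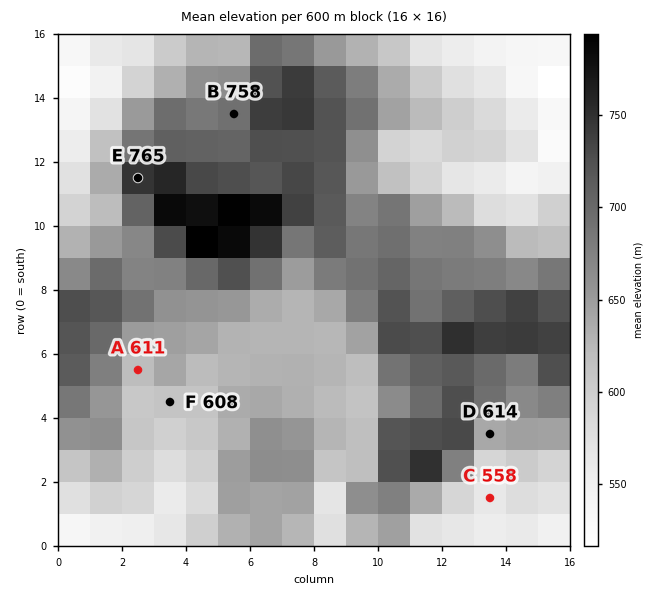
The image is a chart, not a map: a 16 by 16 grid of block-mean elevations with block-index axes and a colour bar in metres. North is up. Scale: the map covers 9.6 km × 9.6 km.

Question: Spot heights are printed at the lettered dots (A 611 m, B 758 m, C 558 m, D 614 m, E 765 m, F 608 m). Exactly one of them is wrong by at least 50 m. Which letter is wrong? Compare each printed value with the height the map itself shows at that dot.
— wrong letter B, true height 695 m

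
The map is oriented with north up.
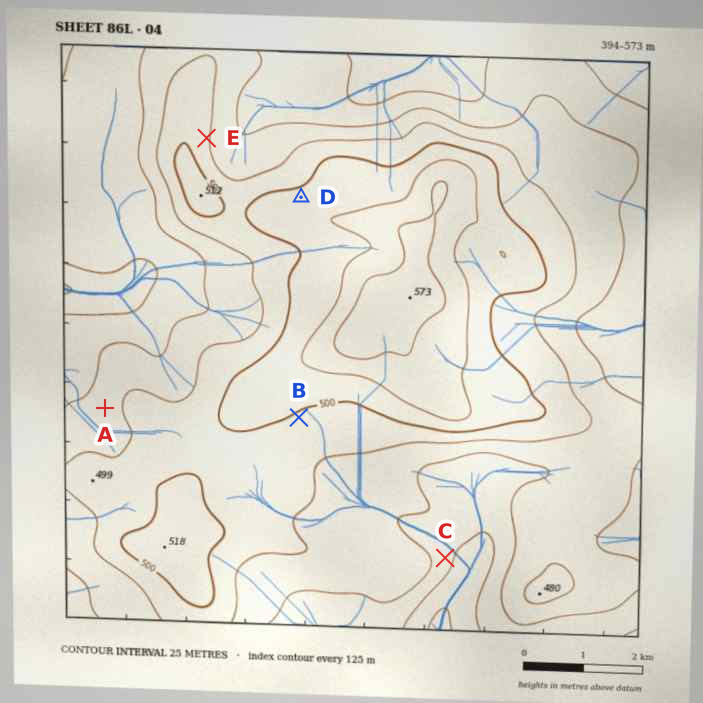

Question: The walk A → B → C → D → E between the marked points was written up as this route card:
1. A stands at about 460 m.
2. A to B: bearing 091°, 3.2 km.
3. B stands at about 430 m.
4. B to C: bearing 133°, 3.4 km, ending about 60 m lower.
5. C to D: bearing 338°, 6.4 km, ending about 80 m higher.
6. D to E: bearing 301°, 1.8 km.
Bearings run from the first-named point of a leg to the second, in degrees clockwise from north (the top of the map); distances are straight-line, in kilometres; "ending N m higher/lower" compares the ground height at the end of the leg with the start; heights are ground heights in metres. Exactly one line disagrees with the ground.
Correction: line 3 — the height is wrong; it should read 500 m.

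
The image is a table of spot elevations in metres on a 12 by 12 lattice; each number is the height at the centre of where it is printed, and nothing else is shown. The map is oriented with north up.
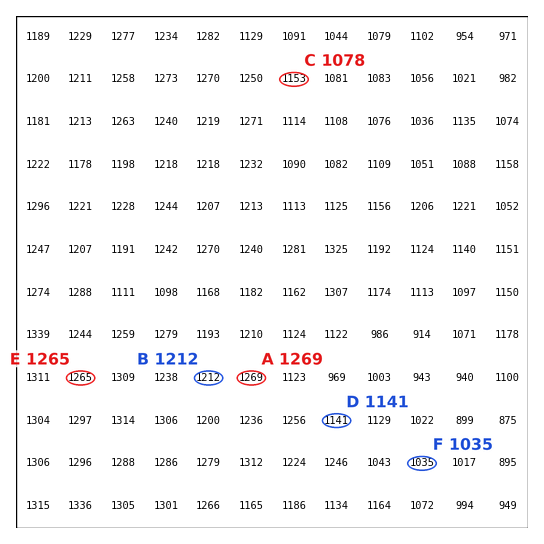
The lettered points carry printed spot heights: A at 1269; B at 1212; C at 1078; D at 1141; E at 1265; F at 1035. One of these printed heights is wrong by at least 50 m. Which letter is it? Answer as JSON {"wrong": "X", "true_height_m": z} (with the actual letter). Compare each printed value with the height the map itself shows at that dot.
{"wrong": "C", "true_height_m": 1153}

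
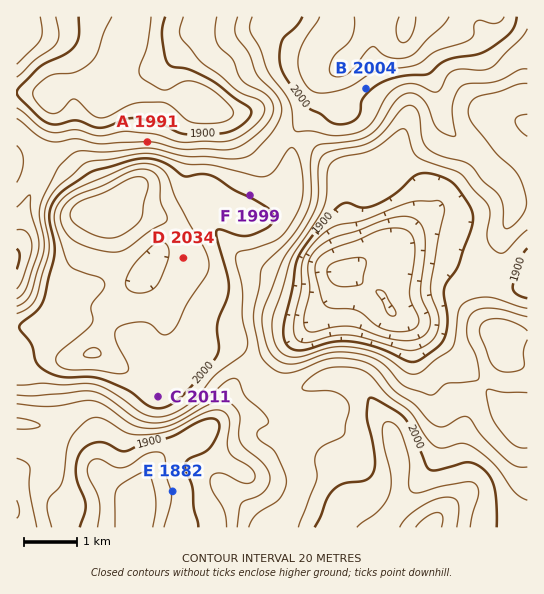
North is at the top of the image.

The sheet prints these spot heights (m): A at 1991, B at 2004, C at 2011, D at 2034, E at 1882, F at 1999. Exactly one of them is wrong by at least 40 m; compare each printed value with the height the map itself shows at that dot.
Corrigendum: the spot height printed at A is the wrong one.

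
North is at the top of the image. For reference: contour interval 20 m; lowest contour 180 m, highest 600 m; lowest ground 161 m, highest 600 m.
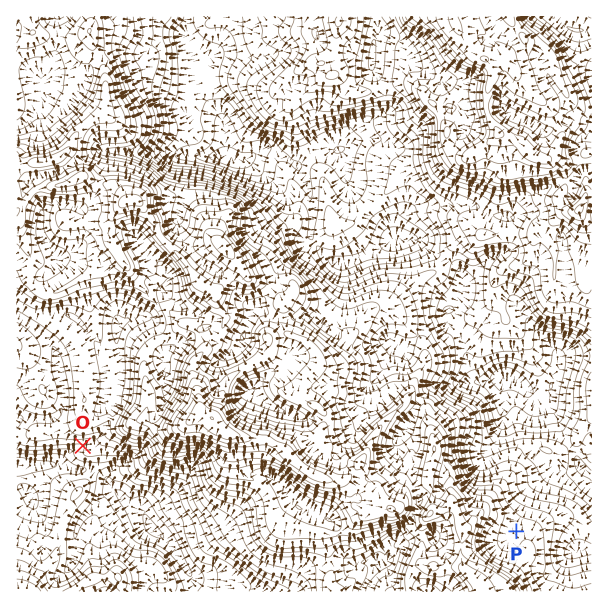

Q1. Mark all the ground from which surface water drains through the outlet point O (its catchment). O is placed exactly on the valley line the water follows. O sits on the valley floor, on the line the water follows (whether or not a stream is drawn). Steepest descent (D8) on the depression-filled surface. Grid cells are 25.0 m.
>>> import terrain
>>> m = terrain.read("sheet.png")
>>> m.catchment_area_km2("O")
6.908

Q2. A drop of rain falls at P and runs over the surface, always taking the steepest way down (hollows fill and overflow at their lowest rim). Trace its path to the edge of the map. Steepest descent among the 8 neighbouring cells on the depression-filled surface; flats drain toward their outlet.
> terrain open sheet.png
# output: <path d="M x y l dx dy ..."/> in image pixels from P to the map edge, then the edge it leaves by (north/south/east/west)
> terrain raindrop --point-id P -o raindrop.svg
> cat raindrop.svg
<path d="M516 531l0-6 8-7 1-3 0-15 29-29 19 0 3-3 9 0 6 6"/>
exit: east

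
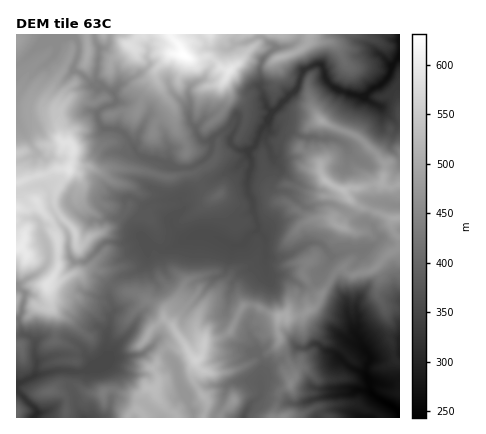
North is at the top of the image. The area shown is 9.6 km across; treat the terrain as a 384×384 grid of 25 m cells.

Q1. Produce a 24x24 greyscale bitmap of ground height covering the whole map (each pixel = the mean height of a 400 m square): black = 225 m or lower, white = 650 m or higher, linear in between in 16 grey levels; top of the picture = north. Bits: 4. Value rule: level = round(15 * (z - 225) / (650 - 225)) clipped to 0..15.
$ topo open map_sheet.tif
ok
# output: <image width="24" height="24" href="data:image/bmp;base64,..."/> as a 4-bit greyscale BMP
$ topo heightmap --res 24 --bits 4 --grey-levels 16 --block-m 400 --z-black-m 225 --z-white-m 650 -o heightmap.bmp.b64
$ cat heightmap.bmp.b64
<image width="24" height="24" href="data:image/bmp;base64,Qk2WAQAAAAAAAHYAAAAoAAAAGAAAABgAAAABAAQAAAAAACABAAATCwAAEwsAABAAAAAAAAAAAAAAABEREQAiIiIAMzMzAERERABVVVUAZmZmAHd3dwCIiIgAmZmZAKqqqgC7u7sAzMzMAN3d3QDu7u4A////AFRVVoqqmYhmdlQyIUZlZ3qqmohmdkMiEURVVWiqmpdmd1QyElVVVVepq5h2d1MiI2VlVViJu5d3hlMiI2Z2ZWeaqph3mGQiNIqodmeKmYiImYUzRZu5dmd4mId2eIdEZZvKh2Znh3ZVZ3dmdsvKh2ZWZmVVZ3eIh9u6l2VVVVVVZnd3iNvLqGVVVVVVZ3iIiMy6h2VVVVVVZ4mYicy5l2ZVVWVVZ3mZmMzKmHZmVWVVZoqqmbzMqHdmZlVFV5mImbvMl3ZmdmVFV4h4iKrMl3eHhmVUVneIZZq6h3iId3VUVoh2RJq6h3iJiIdURnZTNJmqh3mZmrllVGQzI5mZiJm7u8yGdVNlMoiJmay97cy4mGVlMpiImbzN3MupmZhlQw=="/>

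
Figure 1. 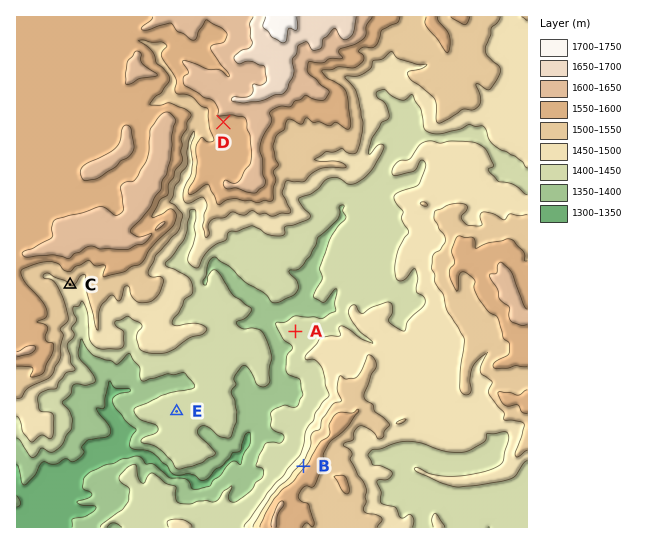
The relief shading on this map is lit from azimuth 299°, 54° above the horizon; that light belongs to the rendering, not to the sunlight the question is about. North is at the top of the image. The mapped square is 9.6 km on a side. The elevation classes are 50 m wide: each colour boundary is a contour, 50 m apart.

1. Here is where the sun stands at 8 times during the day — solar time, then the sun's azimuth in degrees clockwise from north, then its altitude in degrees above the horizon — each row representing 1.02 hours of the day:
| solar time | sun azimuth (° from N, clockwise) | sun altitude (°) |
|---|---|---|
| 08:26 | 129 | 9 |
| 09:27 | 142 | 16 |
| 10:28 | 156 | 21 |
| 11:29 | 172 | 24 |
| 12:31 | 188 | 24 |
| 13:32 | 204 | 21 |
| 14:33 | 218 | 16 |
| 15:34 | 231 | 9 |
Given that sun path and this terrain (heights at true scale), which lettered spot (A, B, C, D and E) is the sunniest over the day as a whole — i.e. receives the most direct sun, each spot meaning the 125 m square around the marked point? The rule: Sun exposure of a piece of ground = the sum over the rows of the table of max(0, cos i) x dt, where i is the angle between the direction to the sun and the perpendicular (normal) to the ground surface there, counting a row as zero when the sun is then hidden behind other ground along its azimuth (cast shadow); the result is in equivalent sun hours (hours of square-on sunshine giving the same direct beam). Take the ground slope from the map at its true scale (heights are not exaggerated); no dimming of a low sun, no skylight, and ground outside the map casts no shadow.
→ C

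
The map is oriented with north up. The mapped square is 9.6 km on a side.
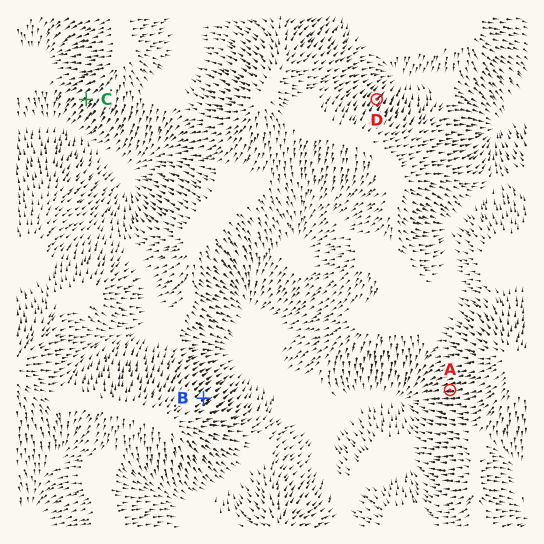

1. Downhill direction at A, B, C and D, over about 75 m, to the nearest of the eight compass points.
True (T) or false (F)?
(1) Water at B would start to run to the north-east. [T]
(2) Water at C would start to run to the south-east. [F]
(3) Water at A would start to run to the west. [T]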